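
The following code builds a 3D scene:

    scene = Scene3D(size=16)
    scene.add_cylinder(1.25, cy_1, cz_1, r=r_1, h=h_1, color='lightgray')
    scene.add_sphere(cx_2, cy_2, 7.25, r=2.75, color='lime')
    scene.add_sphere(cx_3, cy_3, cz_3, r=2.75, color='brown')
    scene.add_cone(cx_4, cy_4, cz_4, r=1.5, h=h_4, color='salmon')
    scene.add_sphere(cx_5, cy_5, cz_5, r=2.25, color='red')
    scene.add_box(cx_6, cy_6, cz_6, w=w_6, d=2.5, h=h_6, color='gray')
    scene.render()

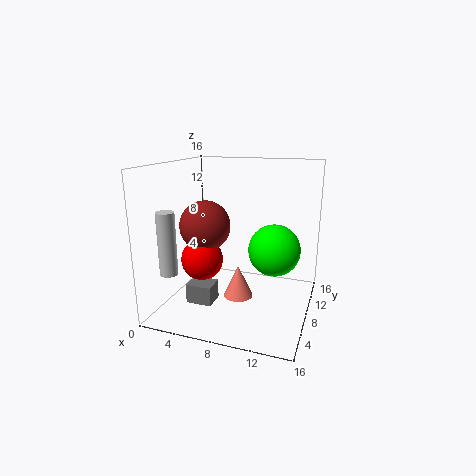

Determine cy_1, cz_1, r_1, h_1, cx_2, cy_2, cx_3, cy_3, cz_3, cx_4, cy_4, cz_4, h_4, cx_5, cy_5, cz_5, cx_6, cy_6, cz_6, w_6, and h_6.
cy_1 = 4.25; cz_1 = 4.25; r_1 = 1; h_1 = 7; cx_2 = 12.25; cy_2 = 7.5; cx_3 = 4.75; cy_3 = 6.5; cz_3 = 9.5; cx_4 = 9.25; cy_4 = 4.5; cz_4 = 3; h_4 = 3.25; cx_5 = 4.75; cy_5 = 5.5; cz_5 = 6; cx_6 = 2.5; cy_6 = 5.5; cz_6 = 0.25; w_6 = 3; h_6 = 2.25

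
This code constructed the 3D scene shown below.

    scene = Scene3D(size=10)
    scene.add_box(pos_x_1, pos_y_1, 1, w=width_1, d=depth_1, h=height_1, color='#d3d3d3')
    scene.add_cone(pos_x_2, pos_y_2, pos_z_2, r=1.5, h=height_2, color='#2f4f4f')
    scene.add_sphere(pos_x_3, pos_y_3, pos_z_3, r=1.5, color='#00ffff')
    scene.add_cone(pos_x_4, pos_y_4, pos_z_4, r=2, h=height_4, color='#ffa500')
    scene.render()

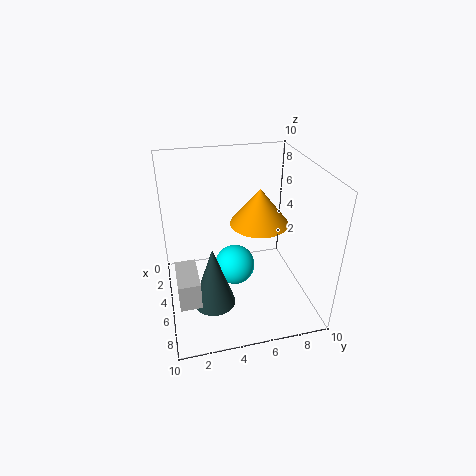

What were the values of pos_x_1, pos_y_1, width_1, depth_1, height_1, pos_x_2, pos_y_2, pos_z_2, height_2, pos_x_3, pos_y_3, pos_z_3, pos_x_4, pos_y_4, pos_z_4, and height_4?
pos_x_1 = 4
pos_y_1 = 0.5
width_1 = 3
depth_1 = 1.5
height_1 = 2
pos_x_2 = 6
pos_y_2 = 3
pos_z_2 = 0.5
height_2 = 4.5
pos_x_3 = 4
pos_y_3 = 5
pos_z_3 = 2
pos_x_4 = 5
pos_y_4 = 6.5
pos_z_4 = 6
height_4 = 2.5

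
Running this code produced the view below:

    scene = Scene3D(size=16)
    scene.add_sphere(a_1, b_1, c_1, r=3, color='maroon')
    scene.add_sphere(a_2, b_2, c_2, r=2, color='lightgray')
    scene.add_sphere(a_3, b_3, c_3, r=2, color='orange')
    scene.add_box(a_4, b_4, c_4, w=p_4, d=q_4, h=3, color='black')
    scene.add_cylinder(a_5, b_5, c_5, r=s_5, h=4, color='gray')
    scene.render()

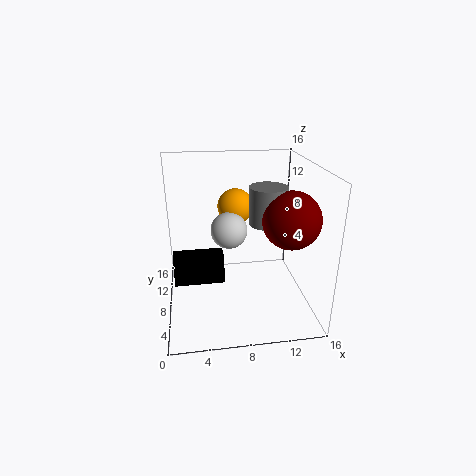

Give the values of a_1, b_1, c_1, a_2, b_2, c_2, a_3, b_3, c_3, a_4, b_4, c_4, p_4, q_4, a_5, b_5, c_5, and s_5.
a_1 = 13, b_1 = 5, c_1 = 11, a_2 = 7, b_2 = 8, c_2 = 9, a_3 = 8, b_3 = 10, c_3 = 11, a_4 = 1, b_4 = 4, c_4 = 5, p_4 = 5, q_4 = 2, a_5 = 11, b_5 = 7, c_5 = 10, s_5 = 2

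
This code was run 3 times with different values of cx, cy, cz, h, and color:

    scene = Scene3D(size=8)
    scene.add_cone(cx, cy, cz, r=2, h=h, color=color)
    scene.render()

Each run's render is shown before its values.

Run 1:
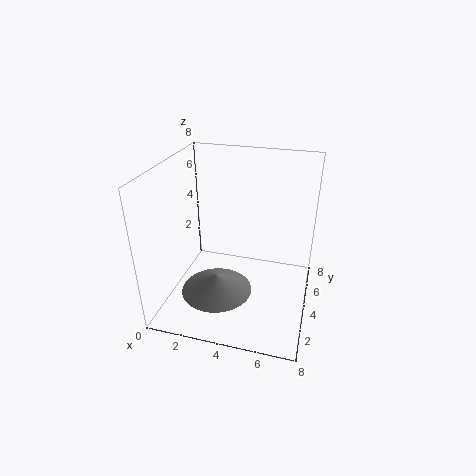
cx = 3
cy = 3
cz = 1
h = 1
color = 'gray'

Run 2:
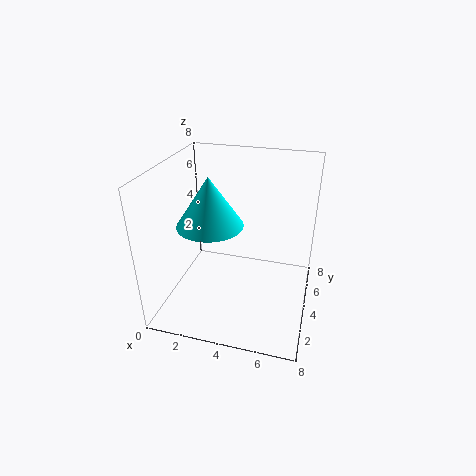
cx = 2
cy = 5
cz = 4
h = 3
color = 'cyan'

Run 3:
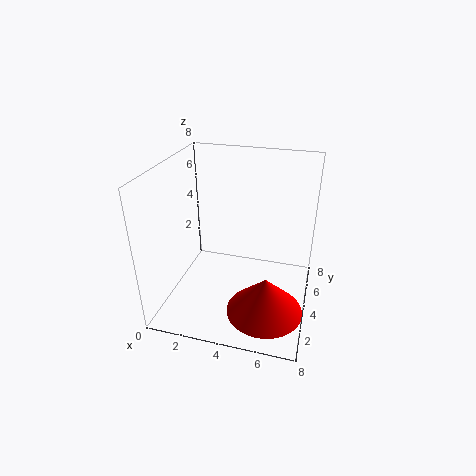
cx = 6
cy = 2
cz = 1
h = 2
color = 'red'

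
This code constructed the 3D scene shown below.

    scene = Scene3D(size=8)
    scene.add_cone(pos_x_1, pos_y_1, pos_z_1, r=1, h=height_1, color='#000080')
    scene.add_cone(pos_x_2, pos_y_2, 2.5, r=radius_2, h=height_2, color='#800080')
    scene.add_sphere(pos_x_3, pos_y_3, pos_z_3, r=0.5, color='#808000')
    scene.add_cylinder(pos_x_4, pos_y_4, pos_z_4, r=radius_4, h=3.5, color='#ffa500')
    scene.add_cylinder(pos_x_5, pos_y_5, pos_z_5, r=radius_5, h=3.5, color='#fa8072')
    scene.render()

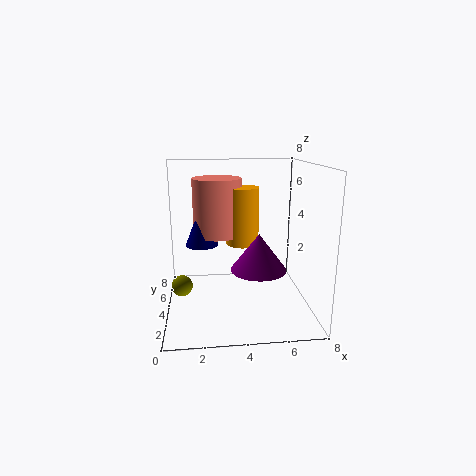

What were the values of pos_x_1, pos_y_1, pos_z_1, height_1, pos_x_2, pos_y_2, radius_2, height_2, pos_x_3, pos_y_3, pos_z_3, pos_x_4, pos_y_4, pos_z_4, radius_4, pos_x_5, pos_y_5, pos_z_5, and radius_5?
pos_x_1 = 2, pos_y_1 = 6, pos_z_1 = 3, height_1 = 2.5, pos_x_2 = 5, pos_y_2 = 3, radius_2 = 1.5, height_2 = 2, pos_x_3 = 1, pos_y_3 = 1.5, pos_z_3 = 2.5, pos_x_4 = 4.5, pos_y_4 = 6, pos_z_4 = 3, radius_4 = 1, pos_x_5 = 3, pos_y_5 = 6.5, pos_z_5 = 3.5, radius_5 = 1.5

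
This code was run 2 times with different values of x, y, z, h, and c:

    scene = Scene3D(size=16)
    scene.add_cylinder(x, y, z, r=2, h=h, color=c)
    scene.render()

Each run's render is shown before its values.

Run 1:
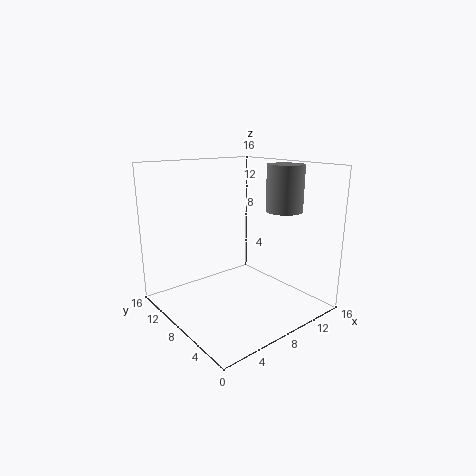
x = 12; y = 5; z = 11; h = 5; c = 'gray'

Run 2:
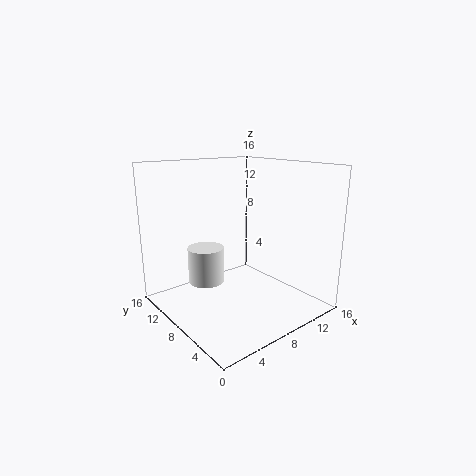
x = 5; y = 10; z = 3; h = 4; c = 'white'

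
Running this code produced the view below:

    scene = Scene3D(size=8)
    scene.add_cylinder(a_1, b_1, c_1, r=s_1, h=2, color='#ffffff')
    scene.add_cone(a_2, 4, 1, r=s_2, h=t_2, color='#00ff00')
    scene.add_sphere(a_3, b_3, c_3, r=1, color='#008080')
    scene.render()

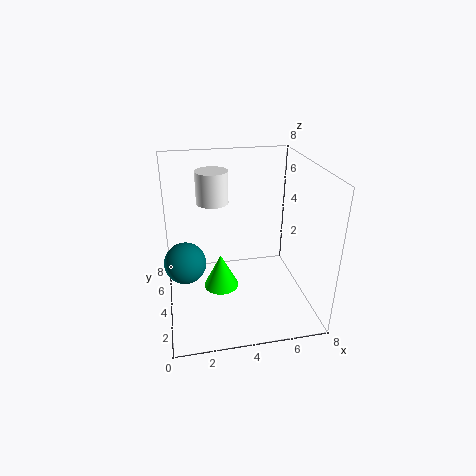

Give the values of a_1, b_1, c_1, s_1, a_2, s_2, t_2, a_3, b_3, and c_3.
a_1 = 3
b_1 = 7
c_1 = 5
s_1 = 1
a_2 = 3
s_2 = 1
t_2 = 2
a_3 = 1
b_3 = 2
c_3 = 4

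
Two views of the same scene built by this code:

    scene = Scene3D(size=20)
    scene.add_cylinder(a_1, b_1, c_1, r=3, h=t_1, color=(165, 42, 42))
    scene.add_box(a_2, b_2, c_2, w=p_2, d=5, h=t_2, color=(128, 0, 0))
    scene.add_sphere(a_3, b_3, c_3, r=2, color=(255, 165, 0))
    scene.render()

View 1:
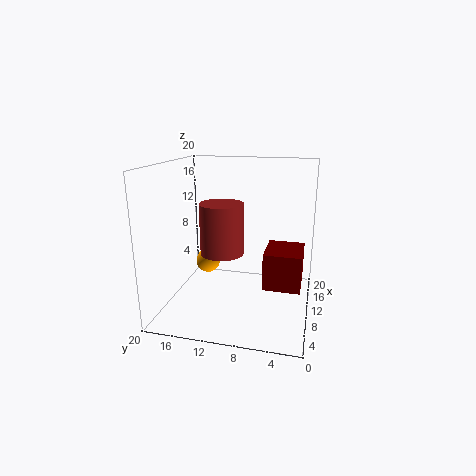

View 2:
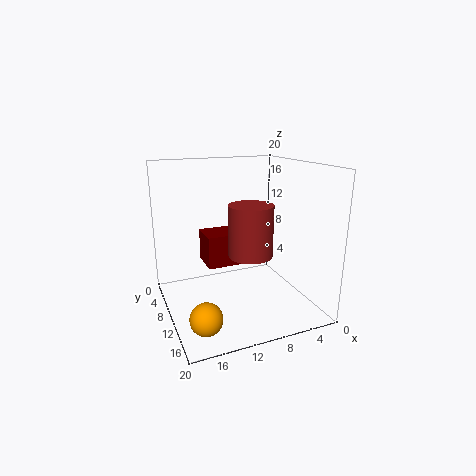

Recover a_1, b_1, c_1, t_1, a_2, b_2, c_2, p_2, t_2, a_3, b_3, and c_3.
a_1 = 9; b_1 = 12; c_1 = 8; t_1 = 7; a_2 = 7; b_2 = 1; c_2 = 4; p_2 = 6; t_2 = 5; a_3 = 17; b_3 = 17; c_3 = 3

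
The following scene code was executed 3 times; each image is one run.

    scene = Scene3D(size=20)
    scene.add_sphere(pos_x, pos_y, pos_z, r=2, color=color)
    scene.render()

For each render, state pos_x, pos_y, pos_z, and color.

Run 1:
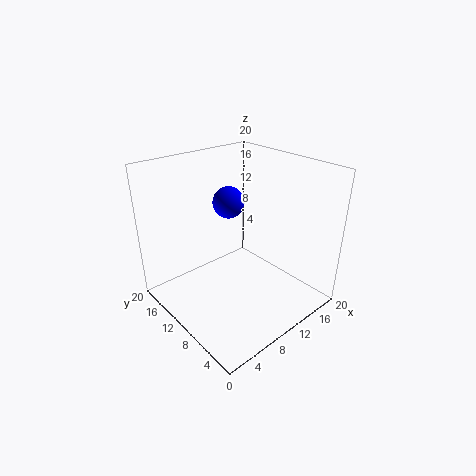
pos_x = 8; pos_y = 9.5; pos_z = 16; color = 'blue'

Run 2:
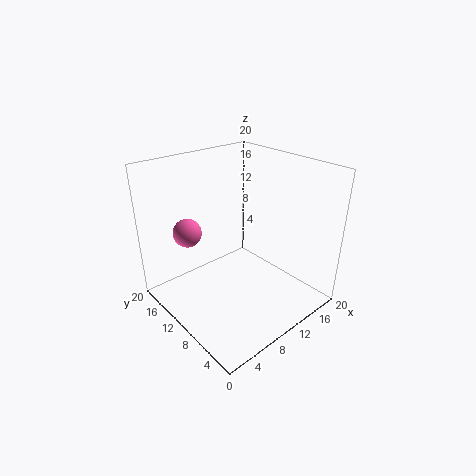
pos_x = 5; pos_y = 15; pos_z = 10.5; color = 'hotpink'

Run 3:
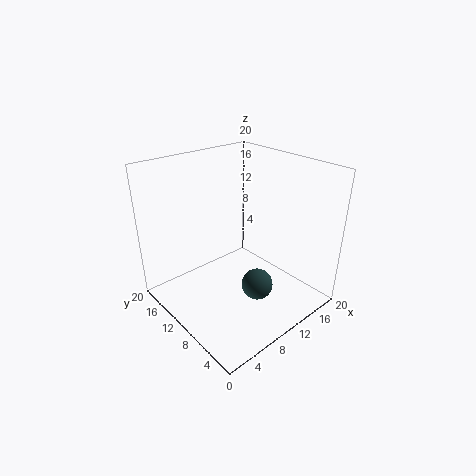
pos_x = 8.5; pos_y = 4.5; pos_z = 6; color = 'darkslategray'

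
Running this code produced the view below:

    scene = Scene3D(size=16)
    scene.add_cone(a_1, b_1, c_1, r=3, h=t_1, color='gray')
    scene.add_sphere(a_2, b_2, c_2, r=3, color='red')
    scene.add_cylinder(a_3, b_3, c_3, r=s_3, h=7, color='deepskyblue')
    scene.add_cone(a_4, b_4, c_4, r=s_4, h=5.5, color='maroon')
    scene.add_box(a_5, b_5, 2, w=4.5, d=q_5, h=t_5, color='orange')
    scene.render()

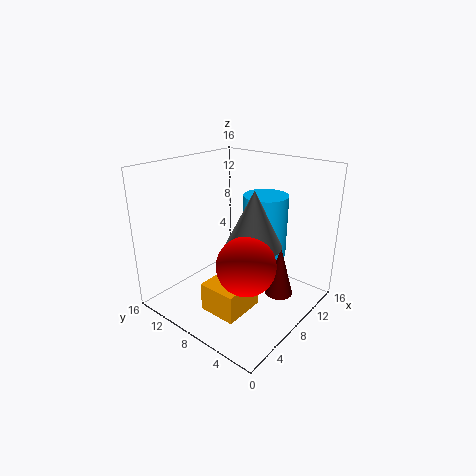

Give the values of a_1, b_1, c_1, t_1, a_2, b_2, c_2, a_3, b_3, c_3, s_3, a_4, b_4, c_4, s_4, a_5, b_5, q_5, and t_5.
a_1 = 7.5; b_1 = 5.5; c_1 = 8; t_1 = 6; a_2 = 5; b_2 = 4.5; c_2 = 7; a_3 = 11; b_3 = 6.5; c_3 = 5.5; s_3 = 2.5; a_4 = 9; b_4 = 3; c_4 = 2.5; s_4 = 1.5; a_5 = 2; b_5 = 4; q_5 = 4; t_5 = 3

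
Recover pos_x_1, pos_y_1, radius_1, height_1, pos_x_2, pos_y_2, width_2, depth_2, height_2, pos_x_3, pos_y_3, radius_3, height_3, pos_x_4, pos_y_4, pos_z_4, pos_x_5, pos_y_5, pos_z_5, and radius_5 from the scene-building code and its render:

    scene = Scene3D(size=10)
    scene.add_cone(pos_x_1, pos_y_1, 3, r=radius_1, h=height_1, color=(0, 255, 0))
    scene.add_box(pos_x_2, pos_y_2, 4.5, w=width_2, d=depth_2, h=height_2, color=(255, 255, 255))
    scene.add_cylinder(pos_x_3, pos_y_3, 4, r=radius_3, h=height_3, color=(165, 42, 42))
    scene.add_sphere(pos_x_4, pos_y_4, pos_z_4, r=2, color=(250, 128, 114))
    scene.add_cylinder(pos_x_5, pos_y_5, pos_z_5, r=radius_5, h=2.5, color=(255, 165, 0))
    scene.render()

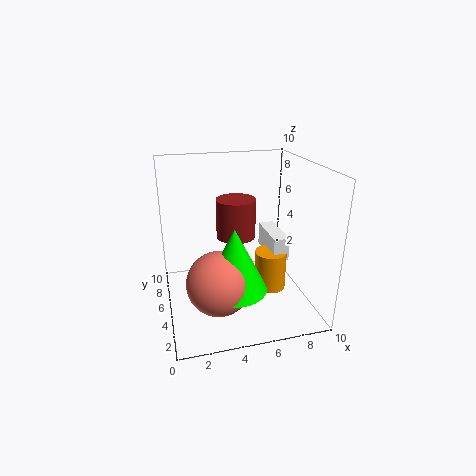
pos_x_1 = 4; pos_y_1 = 2; radius_1 = 2; height_1 = 4; pos_x_2 = 6.5; pos_y_2 = 2; width_2 = 1; depth_2 = 3; height_2 = 1.5; pos_x_3 = 5.5; pos_y_3 = 7.5; radius_3 = 1.5; height_3 = 3; pos_x_4 = 3; pos_y_4 = 2; pos_z_4 = 3.5; pos_x_5 = 6.5; pos_y_5 = 2.5; pos_z_5 = 2.5; radius_5 = 1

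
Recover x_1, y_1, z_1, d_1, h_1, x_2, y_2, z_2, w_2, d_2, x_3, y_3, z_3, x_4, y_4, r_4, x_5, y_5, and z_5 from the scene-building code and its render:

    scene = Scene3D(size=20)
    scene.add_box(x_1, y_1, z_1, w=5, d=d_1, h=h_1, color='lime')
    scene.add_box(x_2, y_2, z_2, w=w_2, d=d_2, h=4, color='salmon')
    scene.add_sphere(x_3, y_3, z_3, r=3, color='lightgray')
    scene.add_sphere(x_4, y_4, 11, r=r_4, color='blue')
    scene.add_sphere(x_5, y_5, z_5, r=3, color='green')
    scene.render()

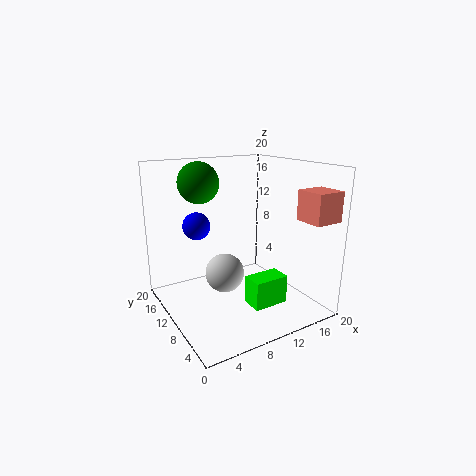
x_1 = 10; y_1 = 5; z_1 = 1; d_1 = 3; h_1 = 4; x_2 = 16; y_2 = 1; z_2 = 13; w_2 = 4; d_2 = 4; x_3 = 10; y_3 = 14; z_3 = 3; x_4 = 6; y_4 = 15; r_4 = 2; x_5 = 7; y_5 = 16; z_5 = 17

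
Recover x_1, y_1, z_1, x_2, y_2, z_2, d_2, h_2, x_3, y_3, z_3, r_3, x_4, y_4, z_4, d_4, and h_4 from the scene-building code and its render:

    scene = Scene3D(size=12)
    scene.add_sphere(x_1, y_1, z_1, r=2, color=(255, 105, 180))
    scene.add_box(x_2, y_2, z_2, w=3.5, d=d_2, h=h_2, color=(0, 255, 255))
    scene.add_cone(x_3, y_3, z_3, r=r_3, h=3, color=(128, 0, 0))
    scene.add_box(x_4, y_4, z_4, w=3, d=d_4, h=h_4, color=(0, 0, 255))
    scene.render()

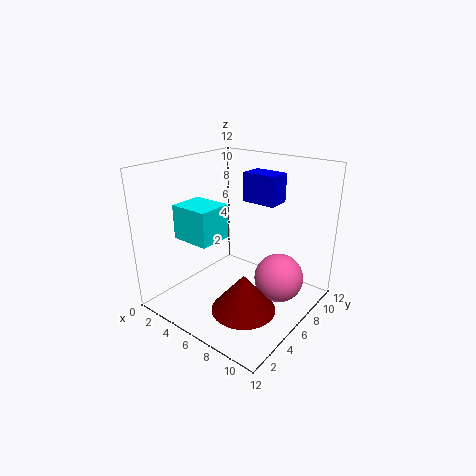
x_1 = 9.5; y_1 = 7; z_1 = 3; x_2 = 1; y_2 = 3.5; z_2 = 5.5; d_2 = 3; h_2 = 3; x_3 = 8.5; y_3 = 3.5; z_3 = 1.5; r_3 = 2.5; x_4 = 5; y_4 = 8; z_4 = 8.5; d_4 = 2; h_4 = 2.5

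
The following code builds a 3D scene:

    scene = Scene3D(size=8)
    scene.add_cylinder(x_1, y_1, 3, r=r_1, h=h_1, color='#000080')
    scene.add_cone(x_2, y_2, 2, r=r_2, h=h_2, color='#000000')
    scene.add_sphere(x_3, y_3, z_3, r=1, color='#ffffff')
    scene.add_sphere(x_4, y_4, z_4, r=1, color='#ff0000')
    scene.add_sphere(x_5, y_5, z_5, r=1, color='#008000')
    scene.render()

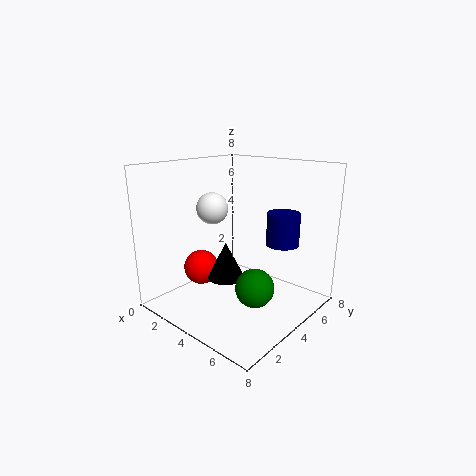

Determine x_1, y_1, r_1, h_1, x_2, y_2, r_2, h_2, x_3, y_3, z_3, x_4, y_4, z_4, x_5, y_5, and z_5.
x_1 = 5; y_1 = 7; r_1 = 1; h_1 = 2; x_2 = 4; y_2 = 3; r_2 = 1; h_2 = 2; x_3 = 1; y_3 = 5; z_3 = 5; x_4 = 2; y_4 = 3; z_4 = 2; x_5 = 6; y_5 = 3; z_5 = 2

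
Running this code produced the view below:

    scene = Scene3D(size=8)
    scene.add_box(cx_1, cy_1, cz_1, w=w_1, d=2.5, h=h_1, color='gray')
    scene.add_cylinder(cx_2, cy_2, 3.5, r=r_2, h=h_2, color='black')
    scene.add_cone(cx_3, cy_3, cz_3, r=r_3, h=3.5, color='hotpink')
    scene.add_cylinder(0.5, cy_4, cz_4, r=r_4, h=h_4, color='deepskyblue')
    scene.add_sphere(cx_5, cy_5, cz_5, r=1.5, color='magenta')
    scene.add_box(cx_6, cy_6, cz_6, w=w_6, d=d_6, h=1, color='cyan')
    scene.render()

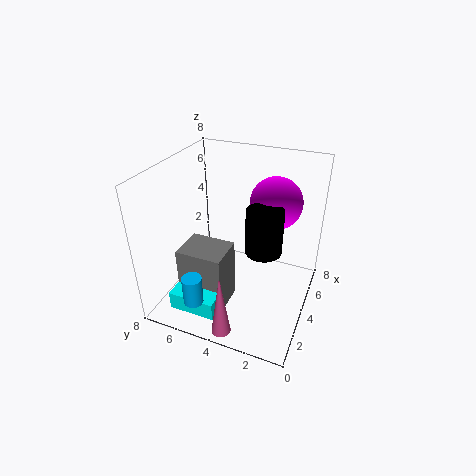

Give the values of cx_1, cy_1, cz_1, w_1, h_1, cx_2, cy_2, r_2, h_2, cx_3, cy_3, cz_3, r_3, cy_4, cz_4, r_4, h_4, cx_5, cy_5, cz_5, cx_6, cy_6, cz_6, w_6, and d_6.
cx_1 = 1.5; cy_1 = 4; cz_1 = 0.5; w_1 = 2; h_1 = 3.5; cx_2 = 4; cy_2 = 2.5; r_2 = 1; h_2 = 2.5; cx_3 = 0.5; cy_3 = 3.5; cz_3 = 0.5; r_3 = 0.5; cy_4 = 5; cz_4 = 2; r_4 = 0.5; h_4 = 1.5; cx_5 = 6; cy_5 = 2.5; cz_5 = 5.5; cx_6 = 0.5; cy_6 = 4; cz_6 = 1; w_6 = 2; d_6 = 2.5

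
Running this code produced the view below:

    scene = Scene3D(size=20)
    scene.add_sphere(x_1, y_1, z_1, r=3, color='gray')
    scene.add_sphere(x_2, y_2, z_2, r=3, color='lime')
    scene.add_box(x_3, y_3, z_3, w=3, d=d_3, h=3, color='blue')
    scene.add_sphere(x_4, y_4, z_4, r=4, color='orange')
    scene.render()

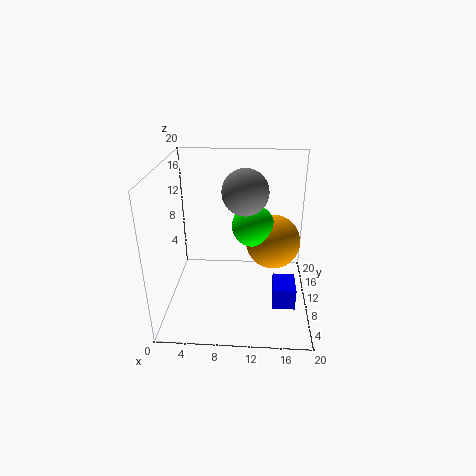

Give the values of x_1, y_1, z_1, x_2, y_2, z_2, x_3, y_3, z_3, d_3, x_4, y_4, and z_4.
x_1 = 11
y_1 = 9
z_1 = 17
x_2 = 12
y_2 = 12
z_2 = 11
x_3 = 15
y_3 = 5
z_3 = 2
d_3 = 4
x_4 = 15
y_4 = 13
z_4 = 8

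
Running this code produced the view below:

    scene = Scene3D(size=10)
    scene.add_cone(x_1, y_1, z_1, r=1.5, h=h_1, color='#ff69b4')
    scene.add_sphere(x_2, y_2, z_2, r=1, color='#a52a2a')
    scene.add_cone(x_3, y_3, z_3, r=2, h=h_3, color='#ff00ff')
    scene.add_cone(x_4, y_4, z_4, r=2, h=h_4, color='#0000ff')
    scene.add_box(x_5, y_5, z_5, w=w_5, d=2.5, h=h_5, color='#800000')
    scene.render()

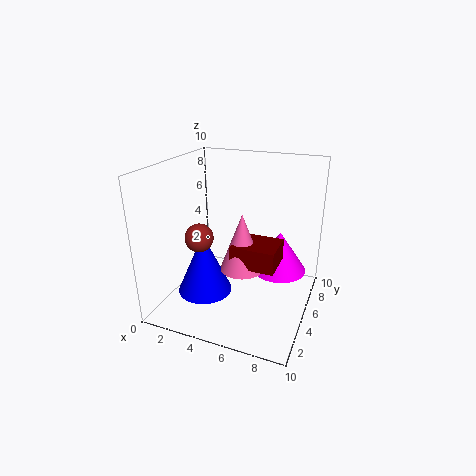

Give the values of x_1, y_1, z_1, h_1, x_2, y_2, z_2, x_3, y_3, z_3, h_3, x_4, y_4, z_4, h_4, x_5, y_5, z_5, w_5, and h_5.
x_1 = 5.5
y_1 = 4.5
z_1 = 3
h_1 = 4
x_2 = 2.5
y_2 = 4
z_2 = 5
x_3 = 7.5
y_3 = 7
z_3 = 2
h_3 = 3
x_4 = 2.5
y_4 = 4.5
z_4 = 0.5
h_4 = 4.5
x_5 = 5
y_5 = 3.5
z_5 = 3.5
w_5 = 3
h_5 = 1.5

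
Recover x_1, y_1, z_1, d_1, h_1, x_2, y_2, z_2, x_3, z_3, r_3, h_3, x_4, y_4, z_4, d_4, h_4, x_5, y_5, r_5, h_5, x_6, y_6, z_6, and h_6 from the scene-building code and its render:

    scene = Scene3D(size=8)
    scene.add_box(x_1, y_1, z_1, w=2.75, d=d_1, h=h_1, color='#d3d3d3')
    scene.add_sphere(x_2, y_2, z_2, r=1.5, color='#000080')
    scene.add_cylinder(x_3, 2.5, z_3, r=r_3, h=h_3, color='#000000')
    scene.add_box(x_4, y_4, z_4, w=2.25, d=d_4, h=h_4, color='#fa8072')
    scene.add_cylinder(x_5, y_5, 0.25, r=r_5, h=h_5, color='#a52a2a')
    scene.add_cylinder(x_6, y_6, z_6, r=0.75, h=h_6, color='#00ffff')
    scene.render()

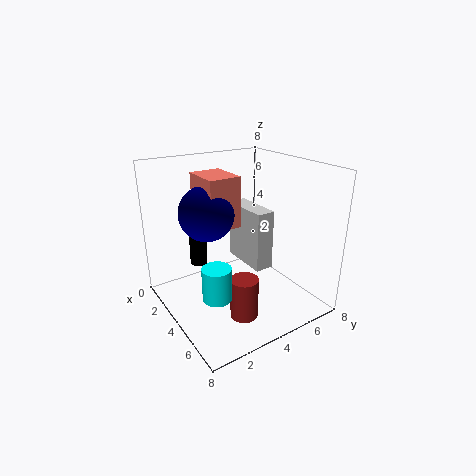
x_1 = 2.75, y_1 = 4.25, z_1 = 2.5, d_1 = 1, h_1 = 3.25, x_2 = 3.25, y_2 = 2.5, z_2 = 5.5, x_3 = 2, z_3 = 2, r_3 = 0.5, h_3 = 2.25, x_4 = 2, y_4 = 2.25, z_4 = 4.75, d_4 = 1.75, h_4 = 2.75, x_5 = 5.75, y_5 = 3.25, r_5 = 0.75, h_5 = 2.25, x_6 = 5.5, y_6 = 1.75, z_6 = 1.75, h_6 = 1.75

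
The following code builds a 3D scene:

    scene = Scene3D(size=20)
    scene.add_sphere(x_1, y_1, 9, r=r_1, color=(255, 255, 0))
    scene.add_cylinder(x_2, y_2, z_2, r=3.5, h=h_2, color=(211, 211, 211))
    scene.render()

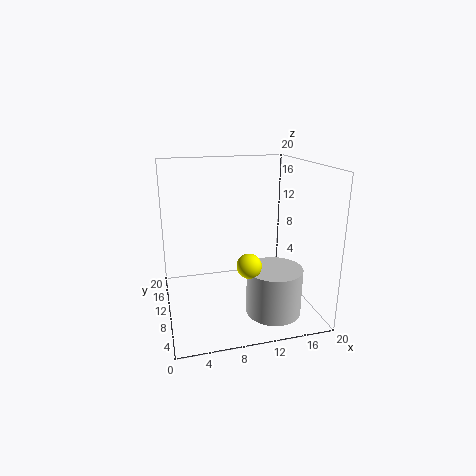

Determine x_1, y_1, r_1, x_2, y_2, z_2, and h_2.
x_1 = 9.5; y_1 = 3; r_1 = 1.5; x_2 = 13; y_2 = 3.5; z_2 = 2; h_2 = 6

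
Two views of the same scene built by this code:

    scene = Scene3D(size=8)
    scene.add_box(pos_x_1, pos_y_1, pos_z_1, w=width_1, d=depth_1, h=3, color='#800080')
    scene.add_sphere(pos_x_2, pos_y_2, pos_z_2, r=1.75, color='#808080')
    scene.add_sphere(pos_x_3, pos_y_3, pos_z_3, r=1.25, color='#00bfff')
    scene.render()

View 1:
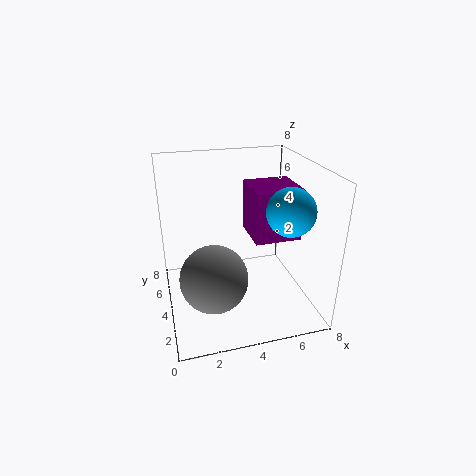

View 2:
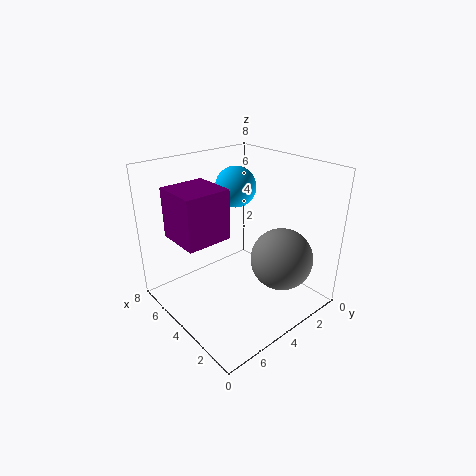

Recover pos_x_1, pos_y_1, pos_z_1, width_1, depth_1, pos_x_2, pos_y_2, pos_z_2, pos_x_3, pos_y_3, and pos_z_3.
pos_x_1 = 5; pos_y_1 = 3.75; pos_z_1 = 3.5; width_1 = 2.75; depth_1 = 2.75; pos_x_2 = 2.25; pos_y_2 = 2.25; pos_z_2 = 2.75; pos_x_3 = 6.25; pos_y_3 = 2.25; pos_z_3 = 6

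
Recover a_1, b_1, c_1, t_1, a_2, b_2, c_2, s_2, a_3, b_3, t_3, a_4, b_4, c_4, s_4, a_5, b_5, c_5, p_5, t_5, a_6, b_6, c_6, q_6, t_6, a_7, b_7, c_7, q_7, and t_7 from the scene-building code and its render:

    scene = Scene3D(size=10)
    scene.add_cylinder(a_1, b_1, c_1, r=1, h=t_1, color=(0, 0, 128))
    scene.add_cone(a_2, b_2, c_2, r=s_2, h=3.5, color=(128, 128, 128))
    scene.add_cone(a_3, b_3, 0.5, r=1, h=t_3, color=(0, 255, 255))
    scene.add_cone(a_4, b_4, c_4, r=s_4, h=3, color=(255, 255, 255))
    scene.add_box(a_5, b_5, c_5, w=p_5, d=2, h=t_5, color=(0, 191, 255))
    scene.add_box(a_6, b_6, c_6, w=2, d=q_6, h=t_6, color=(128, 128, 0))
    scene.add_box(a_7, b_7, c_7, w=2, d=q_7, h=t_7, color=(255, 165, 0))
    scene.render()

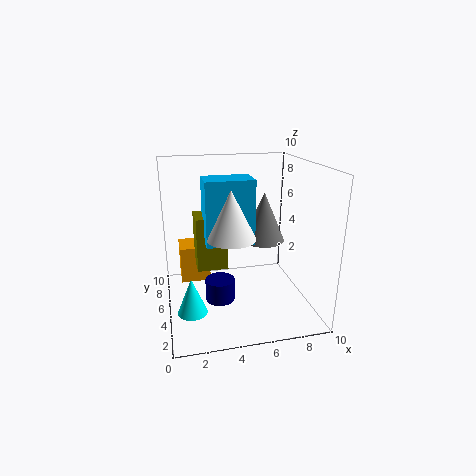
a_1 = 3.5
b_1 = 4
c_1 = 1
t_1 = 1.5
a_2 = 7
b_2 = 5.5
c_2 = 4.5
s_2 = 1.5
a_3 = 1.5
b_3 = 3.5
t_3 = 2.5
a_4 = 4
b_4 = 2.5
c_4 = 6
s_4 = 1.5
a_5 = 2.5
b_5 = 2.5
c_5 = 5.5
p_5 = 3
t_5 = 4
a_6 = 2
b_6 = 3.5
c_6 = 3.5
q_6 = 2
t_6 = 3.5
a_7 = 1
b_7 = 5
c_7 = 2
q_7 = 2
t_7 = 2.5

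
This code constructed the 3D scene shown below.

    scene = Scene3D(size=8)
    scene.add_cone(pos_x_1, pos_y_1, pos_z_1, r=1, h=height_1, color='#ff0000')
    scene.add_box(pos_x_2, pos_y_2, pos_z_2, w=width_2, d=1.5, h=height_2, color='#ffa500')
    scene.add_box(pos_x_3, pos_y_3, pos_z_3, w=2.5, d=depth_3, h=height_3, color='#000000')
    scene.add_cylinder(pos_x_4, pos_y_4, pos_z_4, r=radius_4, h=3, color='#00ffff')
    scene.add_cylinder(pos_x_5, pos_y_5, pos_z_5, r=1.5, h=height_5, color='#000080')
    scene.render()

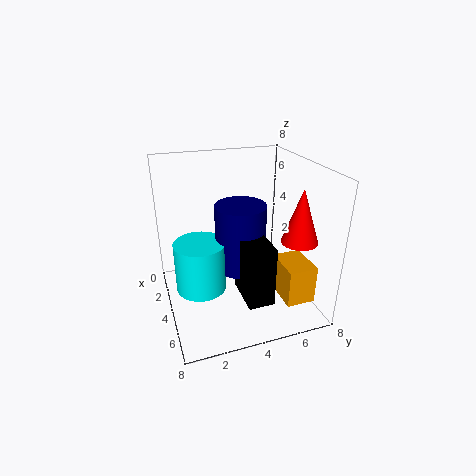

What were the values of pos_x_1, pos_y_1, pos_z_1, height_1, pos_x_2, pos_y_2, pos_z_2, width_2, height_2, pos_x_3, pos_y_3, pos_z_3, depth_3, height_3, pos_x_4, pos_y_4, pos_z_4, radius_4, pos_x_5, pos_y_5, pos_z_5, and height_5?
pos_x_1 = 5.5
pos_y_1 = 7
pos_z_1 = 4
height_1 = 3
pos_x_2 = 5.5
pos_y_2 = 5.5
pos_z_2 = 1.5
width_2 = 2
height_2 = 2
pos_x_3 = 3.5
pos_y_3 = 4
pos_z_3 = 0.5
depth_3 = 1.5
height_3 = 3.5
pos_x_4 = 3
pos_y_4 = 2
pos_z_4 = 0.5
radius_4 = 1.5
pos_x_5 = 3
pos_y_5 = 4.5
pos_z_5 = 1.5
height_5 = 4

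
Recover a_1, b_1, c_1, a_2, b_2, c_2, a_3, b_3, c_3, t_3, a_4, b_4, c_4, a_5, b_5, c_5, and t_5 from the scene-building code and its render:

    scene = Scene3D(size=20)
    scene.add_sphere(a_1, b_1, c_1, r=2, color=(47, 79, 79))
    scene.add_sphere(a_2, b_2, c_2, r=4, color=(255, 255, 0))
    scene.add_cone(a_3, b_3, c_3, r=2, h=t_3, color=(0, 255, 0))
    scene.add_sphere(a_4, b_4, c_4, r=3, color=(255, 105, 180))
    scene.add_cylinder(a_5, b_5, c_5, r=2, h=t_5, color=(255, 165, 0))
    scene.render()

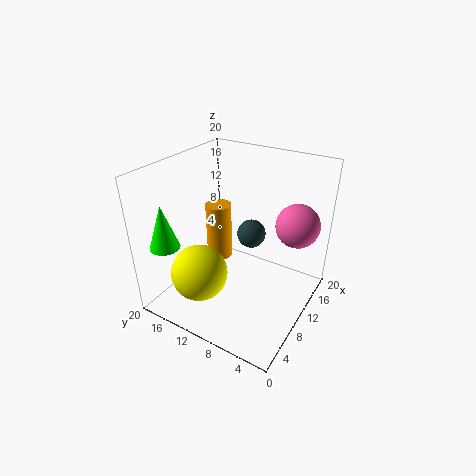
a_1 = 12
b_1 = 9
c_1 = 10
a_2 = 6
b_2 = 14
c_2 = 5
a_3 = 3
b_3 = 17
c_3 = 10
t_3 = 6
a_4 = 14
b_4 = 3
c_4 = 12
a_5 = 14
b_5 = 16
c_5 = 3
t_5 = 9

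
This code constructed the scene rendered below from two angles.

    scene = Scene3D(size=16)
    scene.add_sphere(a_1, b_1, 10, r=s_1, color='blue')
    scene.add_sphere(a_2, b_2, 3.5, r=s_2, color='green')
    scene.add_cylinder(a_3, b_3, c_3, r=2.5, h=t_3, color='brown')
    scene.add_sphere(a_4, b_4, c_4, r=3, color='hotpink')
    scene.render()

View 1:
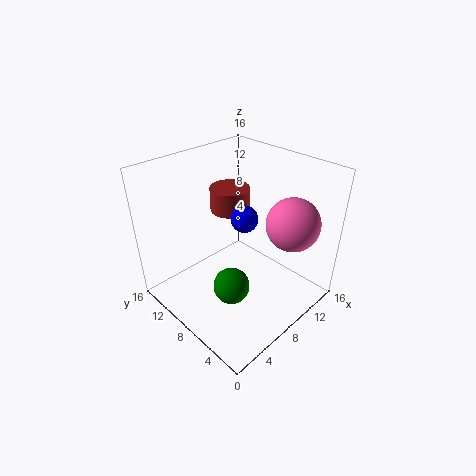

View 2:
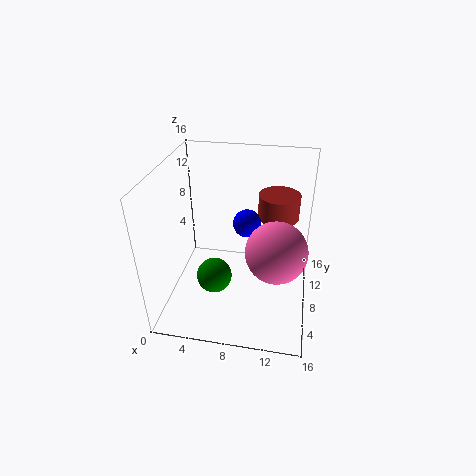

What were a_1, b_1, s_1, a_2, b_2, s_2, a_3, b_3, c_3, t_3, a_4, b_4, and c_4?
a_1 = 9; b_1 = 8; s_1 = 1.5; a_2 = 5.5; b_2 = 6.5; s_2 = 2; a_3 = 12; b_3 = 13.5; c_3 = 8; t_3 = 3; a_4 = 12.5; b_4 = 4; c_4 = 9.5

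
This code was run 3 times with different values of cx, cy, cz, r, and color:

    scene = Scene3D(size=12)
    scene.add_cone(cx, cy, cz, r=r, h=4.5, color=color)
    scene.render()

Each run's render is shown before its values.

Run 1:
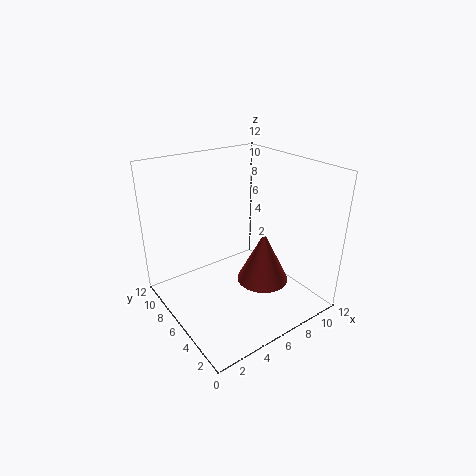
cx = 8
cy = 5
cz = 1.75
r = 2.25
color = 'brown'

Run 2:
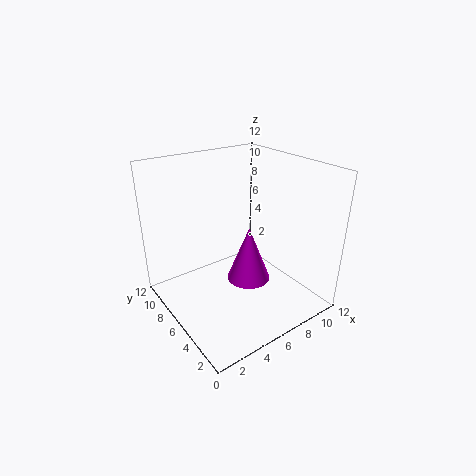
cx = 6
cy = 4.5
cz = 3
r = 1.75
color = 'magenta'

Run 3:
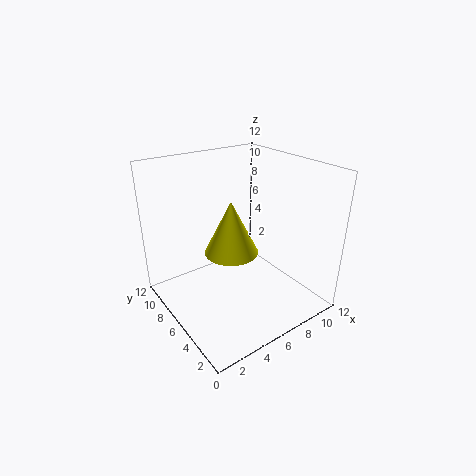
cx = 5.5
cy = 6.25
cz = 4.75
r = 2.25
color = 'yellow'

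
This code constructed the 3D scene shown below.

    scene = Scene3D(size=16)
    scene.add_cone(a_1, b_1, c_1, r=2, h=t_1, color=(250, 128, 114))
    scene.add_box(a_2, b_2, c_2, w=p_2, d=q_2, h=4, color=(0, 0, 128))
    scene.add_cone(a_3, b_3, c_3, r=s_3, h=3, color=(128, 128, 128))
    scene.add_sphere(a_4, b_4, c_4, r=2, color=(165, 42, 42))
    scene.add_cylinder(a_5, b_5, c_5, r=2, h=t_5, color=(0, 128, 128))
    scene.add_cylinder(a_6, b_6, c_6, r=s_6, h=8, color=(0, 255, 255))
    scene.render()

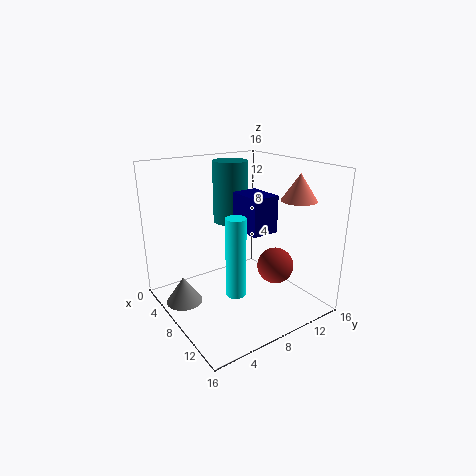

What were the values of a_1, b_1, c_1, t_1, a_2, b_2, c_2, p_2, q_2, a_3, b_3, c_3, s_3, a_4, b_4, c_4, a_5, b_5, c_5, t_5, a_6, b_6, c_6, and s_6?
a_1 = 11; b_1 = 14; c_1 = 12; t_1 = 3; a_2 = 7; b_2 = 8; c_2 = 9; p_2 = 4; q_2 = 3; a_3 = 6; b_3 = 2; c_3 = 1; s_3 = 2; a_4 = 11; b_4 = 11; c_4 = 5; a_5 = 5; b_5 = 9; c_5 = 9; t_5 = 7; a_6 = 12; b_6 = 5; c_6 = 4; s_6 = 1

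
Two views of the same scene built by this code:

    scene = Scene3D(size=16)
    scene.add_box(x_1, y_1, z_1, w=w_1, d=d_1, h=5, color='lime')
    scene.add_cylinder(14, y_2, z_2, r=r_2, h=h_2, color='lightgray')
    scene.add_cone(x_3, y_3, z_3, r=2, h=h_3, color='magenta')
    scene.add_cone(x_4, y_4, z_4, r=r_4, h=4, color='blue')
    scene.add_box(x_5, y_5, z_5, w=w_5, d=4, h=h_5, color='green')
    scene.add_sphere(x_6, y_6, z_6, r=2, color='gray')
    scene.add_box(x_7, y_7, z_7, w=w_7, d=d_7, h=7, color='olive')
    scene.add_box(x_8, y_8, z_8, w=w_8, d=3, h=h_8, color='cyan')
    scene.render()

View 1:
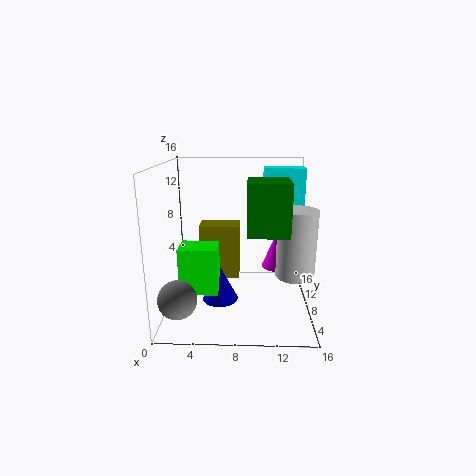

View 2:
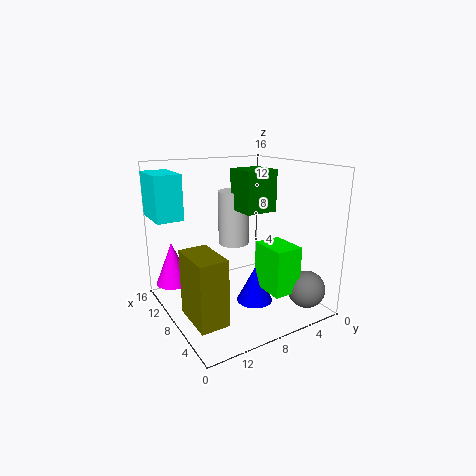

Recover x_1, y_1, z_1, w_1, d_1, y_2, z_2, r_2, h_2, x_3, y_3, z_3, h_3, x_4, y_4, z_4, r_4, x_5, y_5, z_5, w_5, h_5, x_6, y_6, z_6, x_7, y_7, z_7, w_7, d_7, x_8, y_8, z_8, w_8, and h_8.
x_1 = 2; y_1 = 4; z_1 = 3; w_1 = 4; d_1 = 3; y_2 = 5; z_2 = 5; r_2 = 2; h_2 = 7; x_3 = 13; y_3 = 14; z_3 = 2; h_3 = 5; x_4 = 6; y_4 = 7; z_4 = 1; r_4 = 2; x_5 = 9; y_5 = 2; z_5 = 10; w_5 = 4; h_5 = 5; x_6 = 2; y_6 = 3; z_6 = 3; x_7 = 3; y_7 = 12; z_7 = 1; w_7 = 5; d_7 = 3; x_8 = 11; y_8 = 13; z_8 = 10; w_8 = 5; h_8 = 5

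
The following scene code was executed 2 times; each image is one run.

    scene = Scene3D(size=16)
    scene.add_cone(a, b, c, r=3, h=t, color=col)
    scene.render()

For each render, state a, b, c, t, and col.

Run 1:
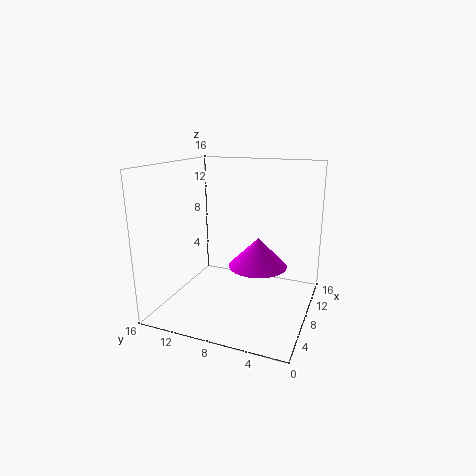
a = 6, b = 5, c = 6, t = 3, col = 'magenta'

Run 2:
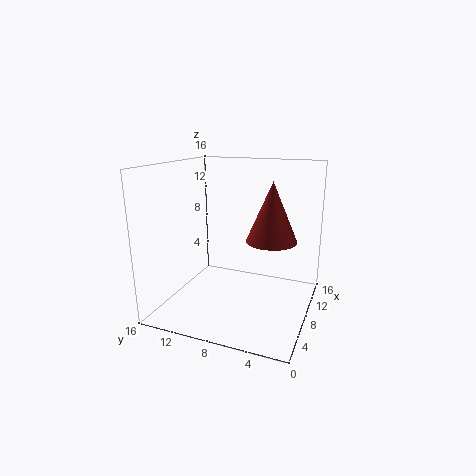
a = 11, b = 5, c = 7, t = 7, col = 'brown'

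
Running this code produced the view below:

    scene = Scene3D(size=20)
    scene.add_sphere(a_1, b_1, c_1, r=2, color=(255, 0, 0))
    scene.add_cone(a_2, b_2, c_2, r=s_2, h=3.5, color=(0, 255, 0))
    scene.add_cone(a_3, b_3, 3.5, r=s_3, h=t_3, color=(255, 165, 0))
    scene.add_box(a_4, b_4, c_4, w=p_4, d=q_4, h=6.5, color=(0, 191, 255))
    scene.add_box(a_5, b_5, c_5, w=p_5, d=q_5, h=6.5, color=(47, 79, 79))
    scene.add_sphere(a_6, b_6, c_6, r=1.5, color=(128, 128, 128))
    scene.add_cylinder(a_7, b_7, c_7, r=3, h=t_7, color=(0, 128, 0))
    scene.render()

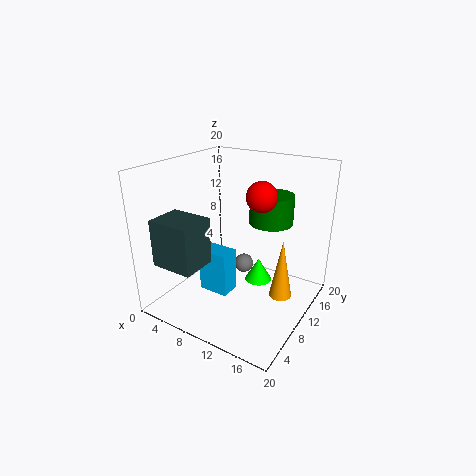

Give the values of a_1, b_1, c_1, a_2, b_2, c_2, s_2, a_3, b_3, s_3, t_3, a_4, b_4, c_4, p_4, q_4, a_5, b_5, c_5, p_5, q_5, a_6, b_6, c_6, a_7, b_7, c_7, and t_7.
a_1 = 13.5, b_1 = 10, c_1 = 16.5, a_2 = 11.5, b_2 = 13.5, c_2 = 2, s_2 = 2, a_3 = 17, b_3 = 9.5, s_3 = 1.5, t_3 = 8, a_4 = 4.5, b_4 = 8, c_4 = 1, p_4 = 4.5, q_4 = 3, a_5 = 1.5, b_5 = 2, c_5 = 7, p_5 = 6, q_5 = 5, a_6 = 8, b_6 = 15, c_6 = 3, a_7 = 13.5, b_7 = 13, c_7 = 12, t_7 = 4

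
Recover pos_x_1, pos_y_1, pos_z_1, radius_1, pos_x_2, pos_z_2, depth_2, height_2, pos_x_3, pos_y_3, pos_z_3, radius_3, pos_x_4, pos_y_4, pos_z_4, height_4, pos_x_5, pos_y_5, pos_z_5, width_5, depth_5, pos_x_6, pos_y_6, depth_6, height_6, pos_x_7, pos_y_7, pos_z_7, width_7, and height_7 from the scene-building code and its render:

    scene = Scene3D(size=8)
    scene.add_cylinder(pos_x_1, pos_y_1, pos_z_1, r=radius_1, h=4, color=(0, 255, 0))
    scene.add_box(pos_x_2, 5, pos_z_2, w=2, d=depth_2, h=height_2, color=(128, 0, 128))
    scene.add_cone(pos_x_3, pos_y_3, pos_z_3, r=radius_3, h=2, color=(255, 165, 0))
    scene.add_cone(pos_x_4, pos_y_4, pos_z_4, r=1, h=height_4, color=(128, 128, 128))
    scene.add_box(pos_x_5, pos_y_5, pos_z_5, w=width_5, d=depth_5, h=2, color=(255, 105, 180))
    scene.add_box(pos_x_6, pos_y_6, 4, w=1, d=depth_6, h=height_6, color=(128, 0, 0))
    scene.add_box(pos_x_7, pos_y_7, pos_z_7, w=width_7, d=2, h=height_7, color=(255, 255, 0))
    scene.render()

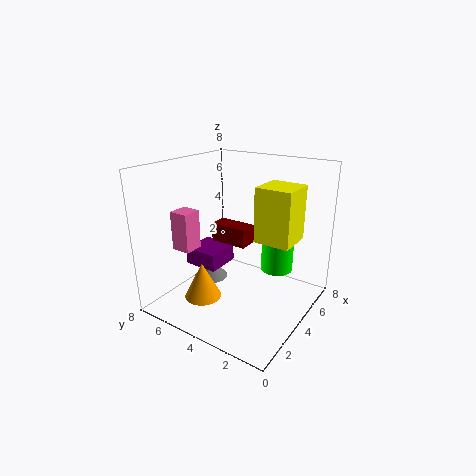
pos_x_1 = 7; pos_y_1 = 3; pos_z_1 = 1; radius_1 = 1; pos_x_2 = 3; pos_z_2 = 2; depth_2 = 2; height_2 = 1; pos_x_3 = 2; pos_y_3 = 5; pos_z_3 = 1; radius_3 = 1; pos_x_4 = 4; pos_y_4 = 6; pos_z_4 = 1; height_4 = 1; pos_x_5 = 1; pos_y_5 = 5; pos_z_5 = 4; width_5 = 1; depth_5 = 1; pos_x_6 = 3; pos_y_6 = 3; depth_6 = 2; height_6 = 1; pos_x_7 = 4; pos_y_7 = 1; pos_z_7 = 4; width_7 = 2; height_7 = 3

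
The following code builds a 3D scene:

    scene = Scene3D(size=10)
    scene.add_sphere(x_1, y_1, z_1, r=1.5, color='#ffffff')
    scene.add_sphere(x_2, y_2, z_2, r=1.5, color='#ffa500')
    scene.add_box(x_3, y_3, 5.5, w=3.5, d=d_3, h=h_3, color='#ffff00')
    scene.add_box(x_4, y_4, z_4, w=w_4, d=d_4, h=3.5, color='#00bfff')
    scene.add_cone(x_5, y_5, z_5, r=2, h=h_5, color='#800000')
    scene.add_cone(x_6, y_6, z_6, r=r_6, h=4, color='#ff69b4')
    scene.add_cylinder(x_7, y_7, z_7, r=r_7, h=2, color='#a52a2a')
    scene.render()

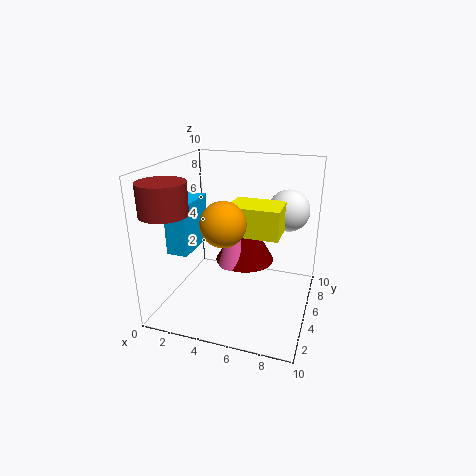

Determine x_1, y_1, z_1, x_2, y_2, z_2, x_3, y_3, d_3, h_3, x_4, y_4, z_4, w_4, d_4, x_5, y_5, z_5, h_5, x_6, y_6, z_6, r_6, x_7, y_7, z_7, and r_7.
x_1 = 8
y_1 = 7.5
z_1 = 6.5
x_2 = 4.5
y_2 = 3.5
z_2 = 6.5
x_3 = 4.5
y_3 = 4
d_3 = 2.5
h_3 = 2
x_4 = 0.5
y_4 = 3
z_4 = 4
w_4 = 1.5
d_4 = 3.5
x_5 = 5.5
y_5 = 5
z_5 = 3.5
h_5 = 3.5
x_6 = 5
y_6 = 4
z_6 = 3.5
r_6 = 1
x_7 = 1.5
y_7 = 1.5
z_7 = 7.5
r_7 = 1.5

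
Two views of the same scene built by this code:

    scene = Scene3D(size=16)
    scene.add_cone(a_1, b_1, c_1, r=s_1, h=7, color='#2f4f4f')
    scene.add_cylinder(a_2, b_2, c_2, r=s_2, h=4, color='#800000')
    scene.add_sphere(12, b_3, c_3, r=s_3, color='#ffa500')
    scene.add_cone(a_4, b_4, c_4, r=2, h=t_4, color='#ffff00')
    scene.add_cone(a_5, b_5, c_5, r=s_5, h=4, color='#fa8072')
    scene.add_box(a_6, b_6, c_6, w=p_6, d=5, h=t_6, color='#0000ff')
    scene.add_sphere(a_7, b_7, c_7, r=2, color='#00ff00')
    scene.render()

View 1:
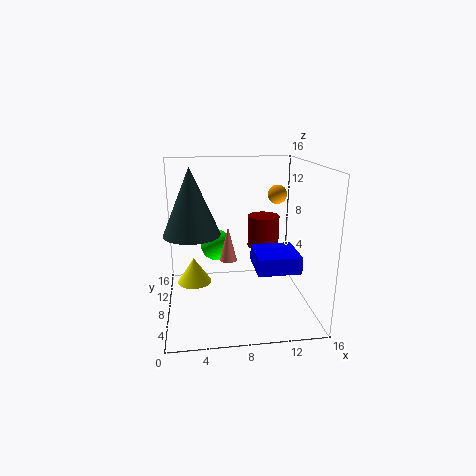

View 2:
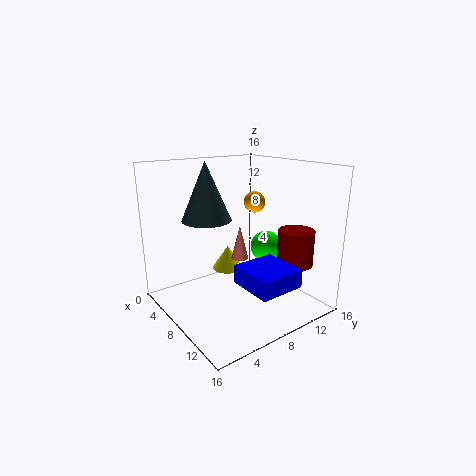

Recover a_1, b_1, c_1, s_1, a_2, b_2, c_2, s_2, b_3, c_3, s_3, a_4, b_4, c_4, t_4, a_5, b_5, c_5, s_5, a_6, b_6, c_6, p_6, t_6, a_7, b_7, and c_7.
a_1 = 3, b_1 = 7, c_1 = 9, s_1 = 3, a_2 = 12, b_2 = 13, c_2 = 5, s_2 = 2, b_3 = 7, c_3 = 13, s_3 = 1, a_4 = 3, b_4 = 10, c_4 = 2, t_4 = 3, a_5 = 7, b_5 = 9, c_5 = 5, s_5 = 1, a_6 = 10, b_6 = 6, c_6 = 4, p_6 = 5, t_6 = 2, a_7 = 6, b_7 = 14, c_7 = 5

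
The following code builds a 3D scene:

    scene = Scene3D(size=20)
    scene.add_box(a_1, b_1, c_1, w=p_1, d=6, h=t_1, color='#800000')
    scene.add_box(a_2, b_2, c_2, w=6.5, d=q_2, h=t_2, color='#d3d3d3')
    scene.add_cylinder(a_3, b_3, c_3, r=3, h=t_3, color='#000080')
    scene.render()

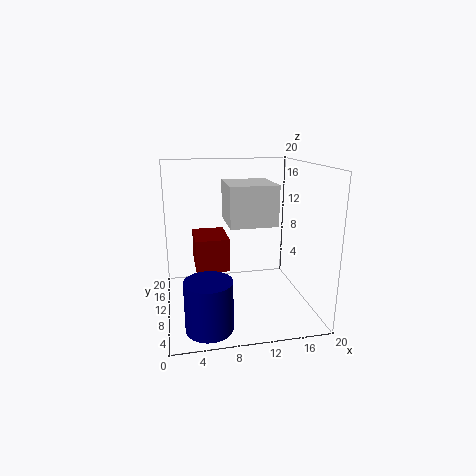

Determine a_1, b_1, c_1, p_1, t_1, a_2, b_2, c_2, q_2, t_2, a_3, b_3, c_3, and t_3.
a_1 = 4, b_1 = 8, c_1 = 6, p_1 = 4.5, t_1 = 4.5, a_2 = 8.5, b_2 = 7.5, c_2 = 12, q_2 = 7, t_2 = 5.5, a_3 = 5, b_3 = 3.5, c_3 = 0.5, t_3 = 6.5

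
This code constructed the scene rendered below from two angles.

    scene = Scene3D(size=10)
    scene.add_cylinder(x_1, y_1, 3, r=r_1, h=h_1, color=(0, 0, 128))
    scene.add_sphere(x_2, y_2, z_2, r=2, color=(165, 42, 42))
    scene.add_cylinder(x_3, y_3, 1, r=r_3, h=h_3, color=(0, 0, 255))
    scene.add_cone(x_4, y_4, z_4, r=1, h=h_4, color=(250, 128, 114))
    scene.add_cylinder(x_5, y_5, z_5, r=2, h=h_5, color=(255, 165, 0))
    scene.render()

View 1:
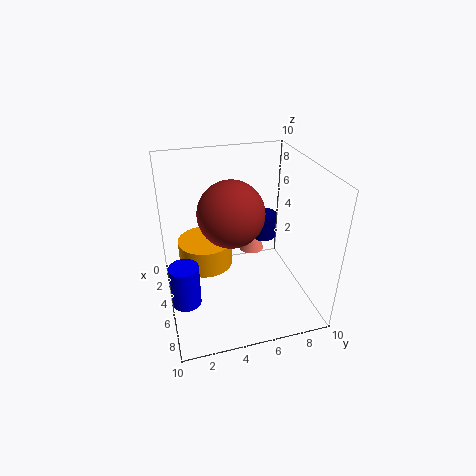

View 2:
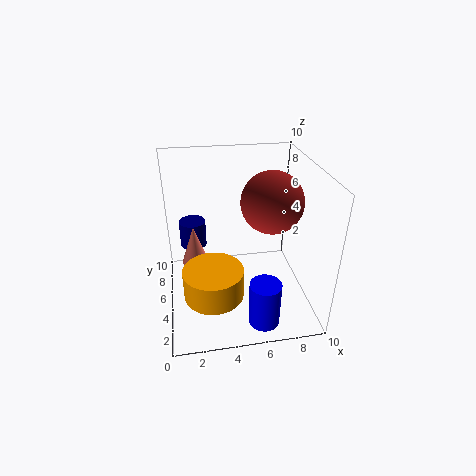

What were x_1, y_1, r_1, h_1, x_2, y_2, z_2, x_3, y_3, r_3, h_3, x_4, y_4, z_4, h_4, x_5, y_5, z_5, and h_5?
x_1 = 2; y_1 = 8; r_1 = 1; h_1 = 2; x_2 = 7; y_2 = 4; z_2 = 8; x_3 = 6; y_3 = 1; r_3 = 1; h_3 = 3; x_4 = 2; y_4 = 7; z_4 = 2; h_4 = 3; x_5 = 3; y_5 = 3; z_5 = 2; h_5 = 2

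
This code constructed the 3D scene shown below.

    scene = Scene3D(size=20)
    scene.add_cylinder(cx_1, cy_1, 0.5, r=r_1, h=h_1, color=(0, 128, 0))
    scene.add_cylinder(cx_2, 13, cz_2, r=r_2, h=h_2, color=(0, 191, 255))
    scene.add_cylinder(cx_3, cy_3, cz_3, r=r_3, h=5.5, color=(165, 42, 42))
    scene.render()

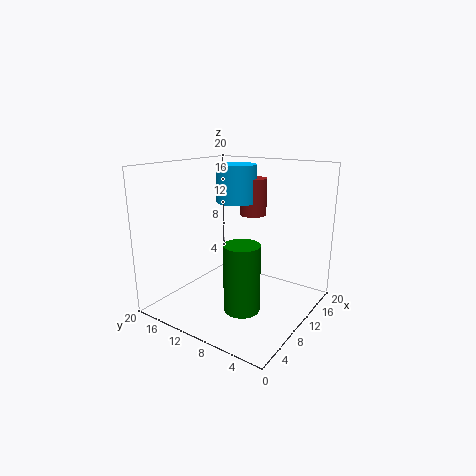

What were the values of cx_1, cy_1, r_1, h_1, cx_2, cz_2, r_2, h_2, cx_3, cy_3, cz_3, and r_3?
cx_1 = 8
cy_1 = 8
r_1 = 2.5
h_1 = 9.5
cx_2 = 14
cz_2 = 14
r_2 = 3
h_2 = 5.5
cx_3 = 15.5
cy_3 = 11
cz_3 = 12
r_3 = 2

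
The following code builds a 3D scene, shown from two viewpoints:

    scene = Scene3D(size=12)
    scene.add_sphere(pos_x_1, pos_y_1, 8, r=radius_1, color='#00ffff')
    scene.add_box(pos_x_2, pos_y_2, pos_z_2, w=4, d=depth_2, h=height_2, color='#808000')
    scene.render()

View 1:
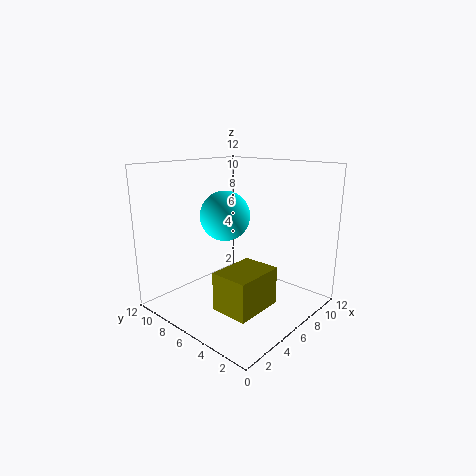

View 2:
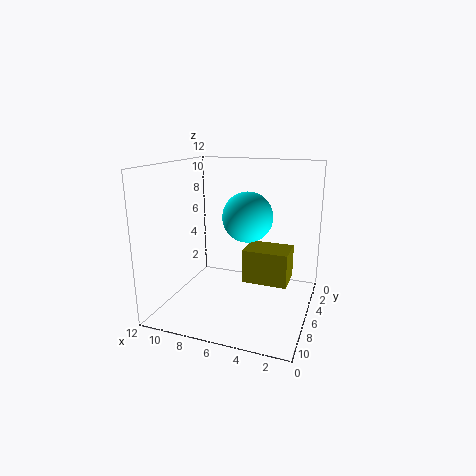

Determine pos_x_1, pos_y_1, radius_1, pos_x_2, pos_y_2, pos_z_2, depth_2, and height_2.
pos_x_1 = 5
pos_y_1 = 6.5
radius_1 = 2
pos_x_2 = 2
pos_y_2 = 2
pos_z_2 = 1.5
depth_2 = 3
height_2 = 3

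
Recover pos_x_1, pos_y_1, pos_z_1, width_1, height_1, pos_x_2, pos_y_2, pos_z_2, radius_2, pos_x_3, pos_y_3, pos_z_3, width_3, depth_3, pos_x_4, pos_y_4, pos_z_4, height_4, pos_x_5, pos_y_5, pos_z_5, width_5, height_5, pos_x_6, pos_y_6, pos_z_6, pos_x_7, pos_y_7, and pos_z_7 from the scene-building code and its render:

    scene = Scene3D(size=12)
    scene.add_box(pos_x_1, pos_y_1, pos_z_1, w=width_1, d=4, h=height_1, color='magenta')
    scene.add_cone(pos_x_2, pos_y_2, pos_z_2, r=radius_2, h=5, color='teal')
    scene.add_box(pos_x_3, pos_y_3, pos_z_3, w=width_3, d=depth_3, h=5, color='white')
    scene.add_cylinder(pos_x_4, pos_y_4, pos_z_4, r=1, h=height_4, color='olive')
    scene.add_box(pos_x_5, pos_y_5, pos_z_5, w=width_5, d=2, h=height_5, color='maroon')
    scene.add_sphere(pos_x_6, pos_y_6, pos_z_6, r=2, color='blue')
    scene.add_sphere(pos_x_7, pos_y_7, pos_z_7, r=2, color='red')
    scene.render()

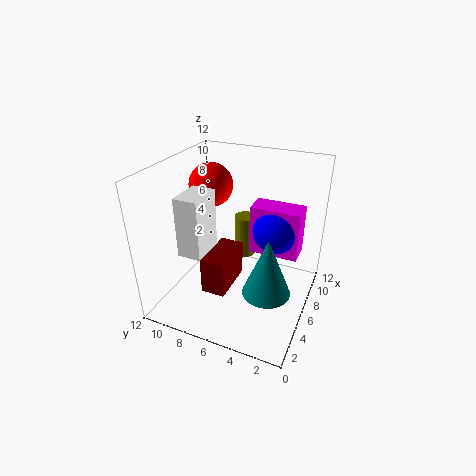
pos_x_1 = 6
pos_y_1 = 1
pos_z_1 = 5
width_1 = 2
height_1 = 4
pos_x_2 = 5
pos_y_2 = 3
pos_z_2 = 2
radius_2 = 2
pos_x_3 = 3
pos_y_3 = 8
pos_z_3 = 5
width_3 = 3
depth_3 = 2
pos_x_4 = 10
pos_y_4 = 7
pos_z_4 = 2
height_4 = 4
pos_x_5 = 3
pos_y_5 = 6
pos_z_5 = 2
width_5 = 4
height_5 = 3
pos_x_6 = 7
pos_y_6 = 3
pos_z_6 = 7
pos_x_7 = 9
pos_y_7 = 10
pos_z_7 = 9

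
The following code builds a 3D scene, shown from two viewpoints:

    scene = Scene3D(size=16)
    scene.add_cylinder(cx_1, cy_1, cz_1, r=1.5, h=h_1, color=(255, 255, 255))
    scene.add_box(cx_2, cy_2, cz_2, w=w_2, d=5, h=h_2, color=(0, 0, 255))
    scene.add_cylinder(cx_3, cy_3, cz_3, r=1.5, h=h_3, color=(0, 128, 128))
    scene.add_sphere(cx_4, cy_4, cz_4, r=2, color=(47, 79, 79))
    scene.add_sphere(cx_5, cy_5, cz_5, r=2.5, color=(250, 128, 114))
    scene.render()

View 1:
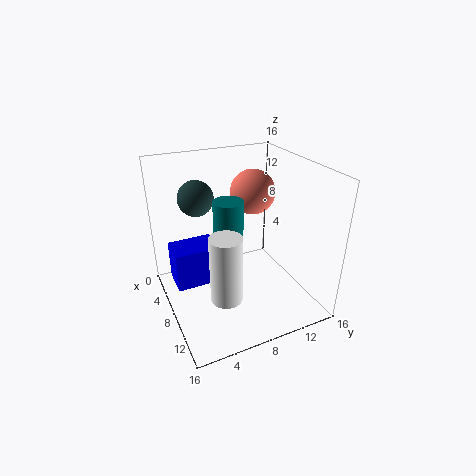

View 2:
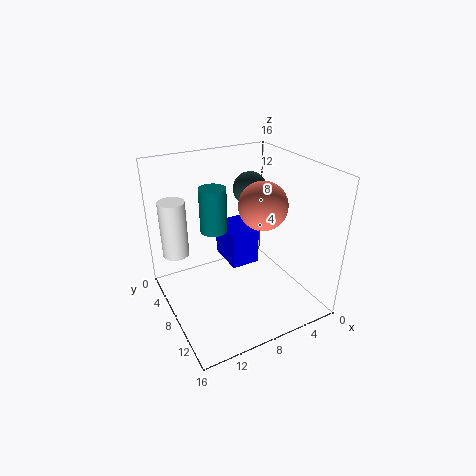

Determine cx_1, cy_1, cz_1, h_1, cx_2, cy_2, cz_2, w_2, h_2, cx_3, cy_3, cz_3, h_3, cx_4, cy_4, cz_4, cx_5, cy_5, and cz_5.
cx_1 = 14, cy_1 = 4, cz_1 = 5.5, h_1 = 6.5, cx_2 = 4, cy_2 = 1, cz_2 = 2.5, w_2 = 3.5, h_2 = 4.5, cx_3 = 10, cy_3 = 6, cz_3 = 8.5, h_3 = 5, cx_4 = 4.5, cy_4 = 4.5, cz_4 = 12, cx_5 = 6.5, cy_5 = 10.5, cz_5 = 12.5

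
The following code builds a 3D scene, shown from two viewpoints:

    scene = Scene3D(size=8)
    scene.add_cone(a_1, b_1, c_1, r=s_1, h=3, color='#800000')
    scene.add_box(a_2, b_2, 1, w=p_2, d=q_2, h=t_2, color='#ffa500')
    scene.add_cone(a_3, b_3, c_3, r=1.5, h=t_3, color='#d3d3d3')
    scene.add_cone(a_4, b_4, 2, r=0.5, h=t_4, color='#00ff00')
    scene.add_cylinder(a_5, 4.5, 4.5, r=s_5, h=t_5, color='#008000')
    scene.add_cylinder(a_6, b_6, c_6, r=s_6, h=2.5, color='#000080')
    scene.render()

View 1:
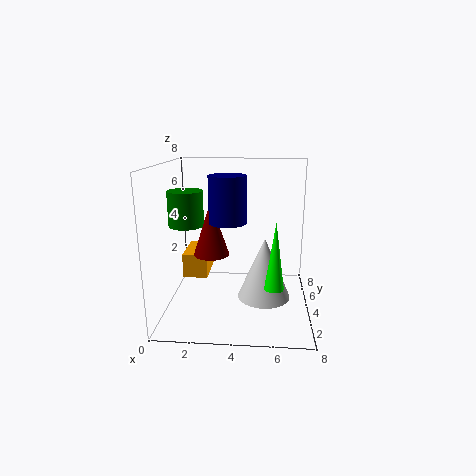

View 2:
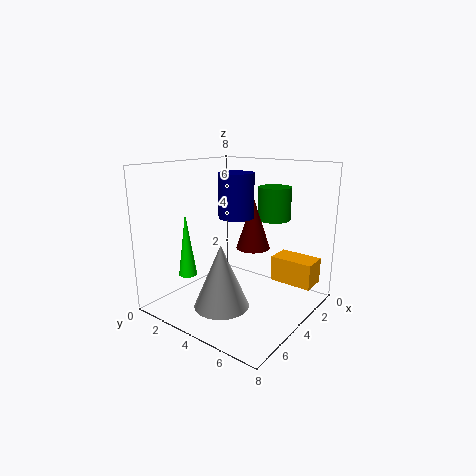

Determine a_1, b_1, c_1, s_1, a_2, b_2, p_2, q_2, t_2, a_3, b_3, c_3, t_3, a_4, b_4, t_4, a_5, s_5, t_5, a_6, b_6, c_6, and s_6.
a_1 = 2.5; b_1 = 4; c_1 = 3; s_1 = 1; a_2 = 0.5; b_2 = 5; p_2 = 1.5; q_2 = 2.5; t_2 = 1.5; a_3 = 5.5; b_3 = 4; c_3 = 0.5; t_3 = 3.5; a_4 = 6; b_4 = 2; t_4 = 3.5; a_5 = 1; s_5 = 1; t_5 = 2; a_6 = 3.5; b_6 = 3.5; c_6 = 5; s_6 = 1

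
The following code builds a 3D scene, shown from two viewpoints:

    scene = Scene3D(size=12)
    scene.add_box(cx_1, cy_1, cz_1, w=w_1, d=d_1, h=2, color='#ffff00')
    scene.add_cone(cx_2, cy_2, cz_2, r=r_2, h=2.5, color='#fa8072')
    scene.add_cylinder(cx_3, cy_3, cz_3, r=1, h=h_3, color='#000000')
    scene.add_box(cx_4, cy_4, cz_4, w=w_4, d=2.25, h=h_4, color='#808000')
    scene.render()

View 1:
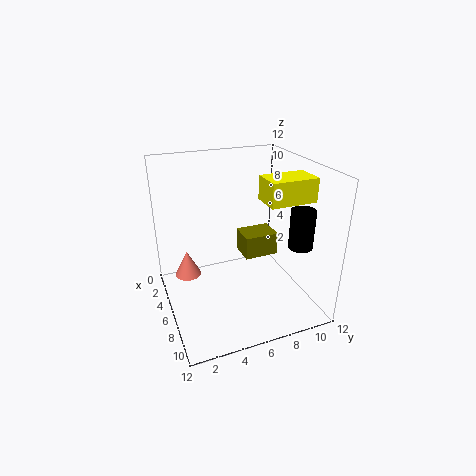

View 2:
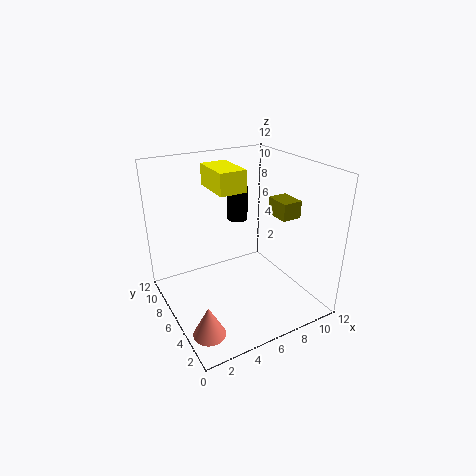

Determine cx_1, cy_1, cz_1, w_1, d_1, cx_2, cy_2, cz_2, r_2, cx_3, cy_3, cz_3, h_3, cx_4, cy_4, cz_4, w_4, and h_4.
cx_1 = 5.5, cy_1 = 8, cz_1 = 9, w_1 = 2.5, d_1 = 4, cx_2 = 1.5, cy_2 = 2.5, cz_2 = 0.5, r_2 = 1.25, cx_3 = 8.5, cy_3 = 10.5, cz_3 = 5.5, h_3 = 3.25, cx_4 = 9.5, cy_4 = 4.5, cz_4 = 7.25, w_4 = 1.75, h_4 = 1.5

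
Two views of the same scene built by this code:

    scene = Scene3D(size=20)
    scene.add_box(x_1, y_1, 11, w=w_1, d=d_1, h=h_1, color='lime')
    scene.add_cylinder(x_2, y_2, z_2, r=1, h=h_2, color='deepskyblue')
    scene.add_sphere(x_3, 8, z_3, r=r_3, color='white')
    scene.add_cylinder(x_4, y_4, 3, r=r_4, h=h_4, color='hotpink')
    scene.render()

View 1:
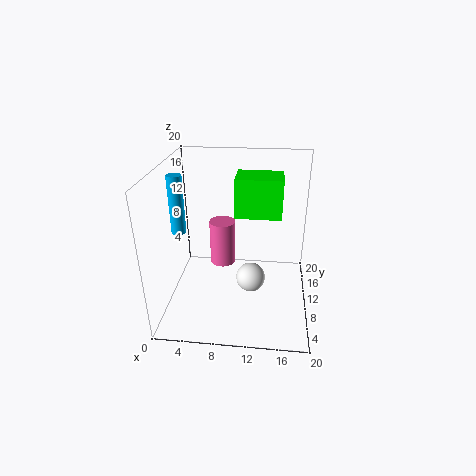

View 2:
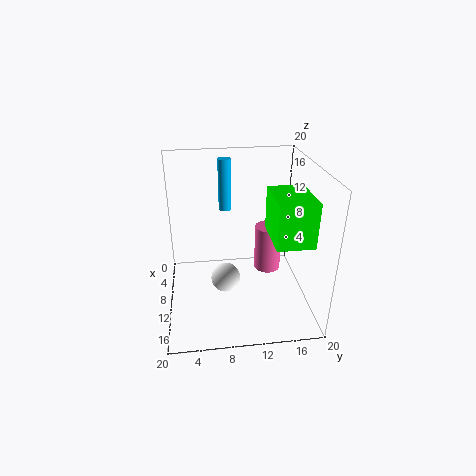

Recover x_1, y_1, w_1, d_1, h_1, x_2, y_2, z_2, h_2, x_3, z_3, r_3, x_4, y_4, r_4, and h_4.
x_1 = 9, y_1 = 14, w_1 = 7, d_1 = 5, h_1 = 6, x_2 = 2, y_2 = 9, z_2 = 11, h_2 = 8, x_3 = 12, z_3 = 5, r_3 = 2, x_4 = 7, y_4 = 15, r_4 = 2, h_4 = 7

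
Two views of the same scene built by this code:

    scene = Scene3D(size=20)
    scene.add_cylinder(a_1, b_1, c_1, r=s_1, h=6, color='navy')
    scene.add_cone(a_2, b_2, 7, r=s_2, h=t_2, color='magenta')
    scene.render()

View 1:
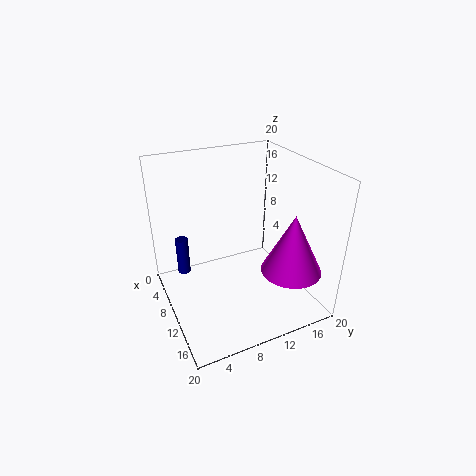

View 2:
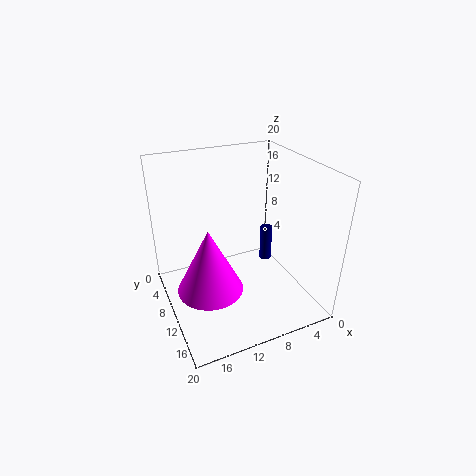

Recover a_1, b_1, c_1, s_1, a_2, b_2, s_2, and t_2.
a_1 = 2
b_1 = 4
c_1 = 1
s_1 = 1
a_2 = 16
b_2 = 15
s_2 = 4
t_2 = 8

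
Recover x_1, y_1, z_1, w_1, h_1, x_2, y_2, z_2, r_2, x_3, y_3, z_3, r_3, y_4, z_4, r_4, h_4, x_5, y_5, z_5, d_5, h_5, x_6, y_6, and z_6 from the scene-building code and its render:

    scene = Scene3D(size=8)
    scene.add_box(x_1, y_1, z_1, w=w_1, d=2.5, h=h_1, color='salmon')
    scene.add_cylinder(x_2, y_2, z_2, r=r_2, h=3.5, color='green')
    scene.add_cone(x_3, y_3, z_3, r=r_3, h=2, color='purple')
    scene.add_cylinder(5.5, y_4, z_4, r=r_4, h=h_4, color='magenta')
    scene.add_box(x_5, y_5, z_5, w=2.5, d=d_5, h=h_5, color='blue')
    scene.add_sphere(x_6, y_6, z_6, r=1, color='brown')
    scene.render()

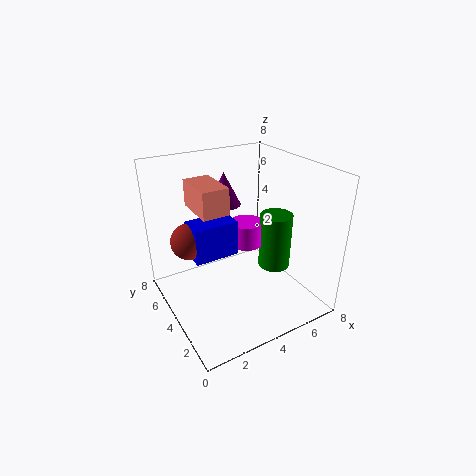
x_1 = 2, y_1 = 4, z_1 = 5.5, w_1 = 1.5, h_1 = 1.5, x_2 = 7, y_2 = 4.5, z_2 = 1, r_2 = 1, x_3 = 4.5, y_3 = 6.5, z_3 = 5, r_3 = 1, y_4 = 5.5, z_4 = 2.5, r_4 = 1, h_4 = 1.5, x_5 = 1.5, y_5 = 4, z_5 = 3, d_5 = 1.5, h_5 = 2, x_6 = 1.5, y_6 = 5, z_6 = 4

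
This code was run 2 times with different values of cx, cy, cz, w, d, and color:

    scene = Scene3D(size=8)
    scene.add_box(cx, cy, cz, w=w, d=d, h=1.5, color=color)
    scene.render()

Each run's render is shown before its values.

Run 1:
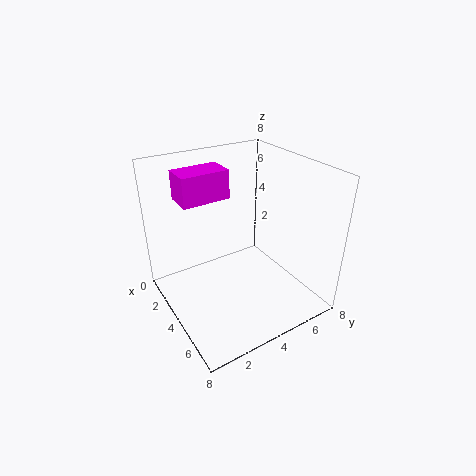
cx = 2.5
cy = 1
cz = 6.5
w = 1.5
d = 2.5
color = 'magenta'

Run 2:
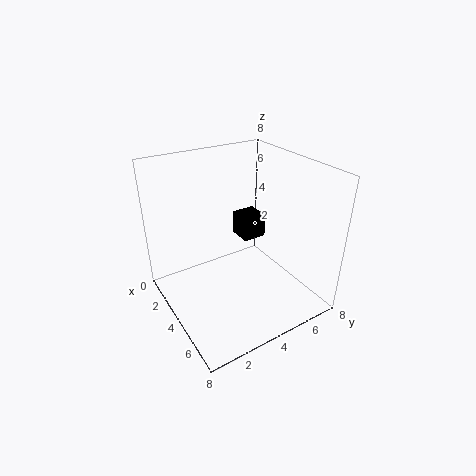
cx = 1
cy = 5.5
cz = 2.5
w = 1.5
d = 1.5
color = 'black'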